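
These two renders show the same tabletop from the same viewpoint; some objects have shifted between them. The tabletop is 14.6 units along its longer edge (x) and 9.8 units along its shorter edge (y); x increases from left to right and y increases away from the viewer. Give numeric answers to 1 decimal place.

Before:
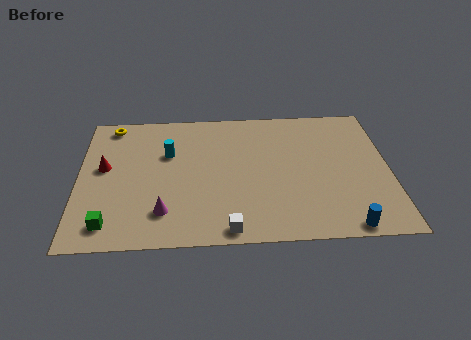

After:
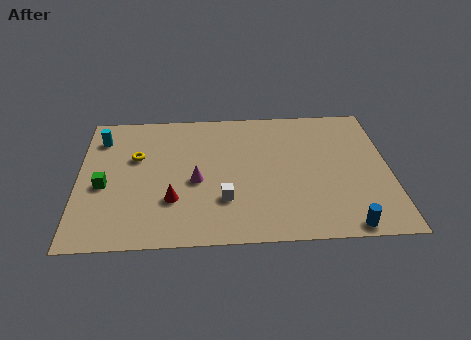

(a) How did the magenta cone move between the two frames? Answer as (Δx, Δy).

(1.5, 2.1)

The magenta cone was at about (4.0, 2.2) and moved to about (5.5, 4.3).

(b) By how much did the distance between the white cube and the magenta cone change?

-1.4

Before: roughly 3.3 units apart; after: 1.9. That's 1.4 units closer together.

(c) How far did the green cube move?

2.7

The green cube moved from about (1.5, 1.5) to (1.2, 4.2), a distance of √(0.3² + 2.7²) ≈ 2.7.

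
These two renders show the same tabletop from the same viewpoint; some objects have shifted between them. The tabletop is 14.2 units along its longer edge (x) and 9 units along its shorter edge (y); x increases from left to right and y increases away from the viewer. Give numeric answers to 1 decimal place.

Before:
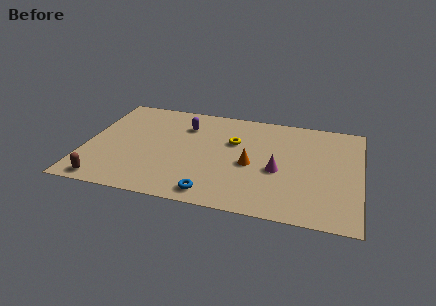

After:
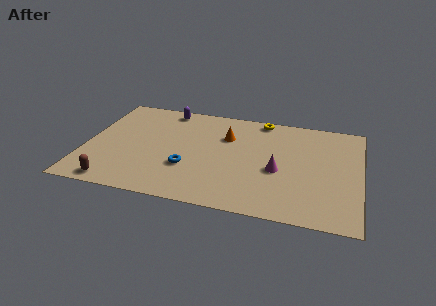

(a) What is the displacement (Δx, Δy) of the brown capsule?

(0.5, 0.0)

The brown capsule started near (1.3, 0.9) and ended near (1.8, 0.9).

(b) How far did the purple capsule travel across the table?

1.7

The purple capsule was near (5.0, 6.7) before and (3.9, 8.0) after, so it travelled √(1.1² + 1.3²) ≈ 1.7 units.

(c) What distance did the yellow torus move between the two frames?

2.7

The yellow torus was near (7.6, 5.8) before and (8.9, 8.2) after, so it travelled √(1.3² + 2.4²) ≈ 2.7 units.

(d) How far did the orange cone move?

2.6

From (8.6, 4.0) to (7.2, 6.2), the orange cone covered √(1.4² + 2.2²) ≈ 2.6 units.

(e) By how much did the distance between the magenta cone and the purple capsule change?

+1.6

They were about 5.8 units apart before and 7.4 after — 1.6 units further apart.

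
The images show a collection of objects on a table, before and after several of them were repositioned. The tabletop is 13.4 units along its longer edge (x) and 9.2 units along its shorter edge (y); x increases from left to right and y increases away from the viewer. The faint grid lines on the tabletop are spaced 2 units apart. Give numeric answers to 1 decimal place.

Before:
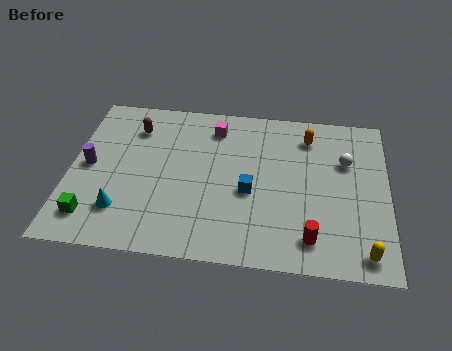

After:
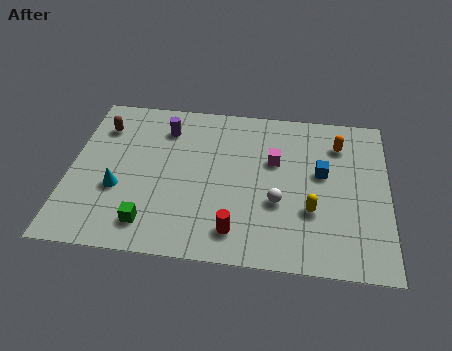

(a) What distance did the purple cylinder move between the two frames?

4.0

The purple cylinder was near (0.8, 4.6) before and (3.9, 7.2) after, so it travelled √(3.1² + 2.6²) ≈ 4.0 units.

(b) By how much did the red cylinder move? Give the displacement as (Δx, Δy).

(-3.1, 0.0)

The red cylinder was at about (10.2, 1.6) and moved to about (7.1, 1.6).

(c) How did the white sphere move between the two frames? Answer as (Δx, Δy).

(-2.8, -2.7)

The white sphere started near (11.6, 6.1) and ended near (8.8, 3.4).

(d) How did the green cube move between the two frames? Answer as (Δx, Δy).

(2.4, -0.1)

The green cube was at about (1.1, 1.7) and moved to about (3.5, 1.6).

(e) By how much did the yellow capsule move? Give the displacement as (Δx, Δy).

(-2.2, 2.0)

The yellow capsule started near (12.4, 1.1) and ended near (10.2, 3.1).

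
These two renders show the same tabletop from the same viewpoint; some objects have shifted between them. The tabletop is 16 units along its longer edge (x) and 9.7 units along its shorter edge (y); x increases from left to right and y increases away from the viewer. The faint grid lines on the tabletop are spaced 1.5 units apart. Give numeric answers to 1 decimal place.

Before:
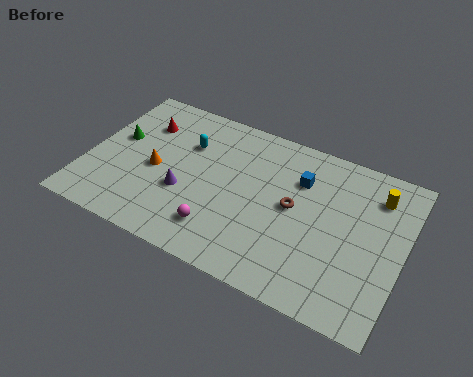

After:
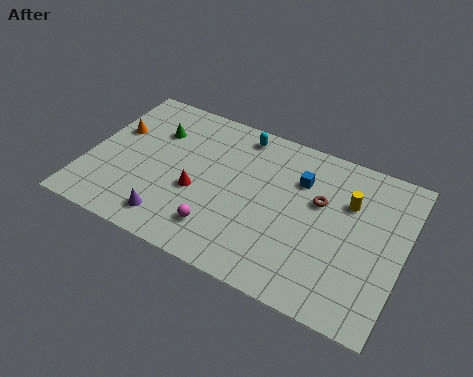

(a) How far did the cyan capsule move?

3.1

The cyan capsule moved from about (4.8, 6.7) to (7.3, 8.5), a distance of √(2.5² + 1.8²) ≈ 3.1.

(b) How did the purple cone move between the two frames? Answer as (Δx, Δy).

(-0.4, -2.0)

The purple cone started near (5.1, 3.6) and ended near (4.7, 1.6).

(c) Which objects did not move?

the magenta sphere and the blue cube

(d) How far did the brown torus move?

1.5

The brown torus moved from about (10.5, 5.1) to (11.7, 6.0), a distance of √(1.2² + 0.9²) ≈ 1.5.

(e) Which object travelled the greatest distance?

the red cone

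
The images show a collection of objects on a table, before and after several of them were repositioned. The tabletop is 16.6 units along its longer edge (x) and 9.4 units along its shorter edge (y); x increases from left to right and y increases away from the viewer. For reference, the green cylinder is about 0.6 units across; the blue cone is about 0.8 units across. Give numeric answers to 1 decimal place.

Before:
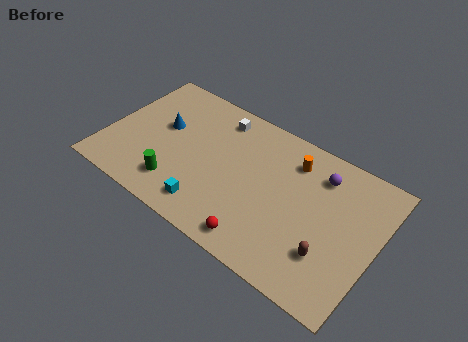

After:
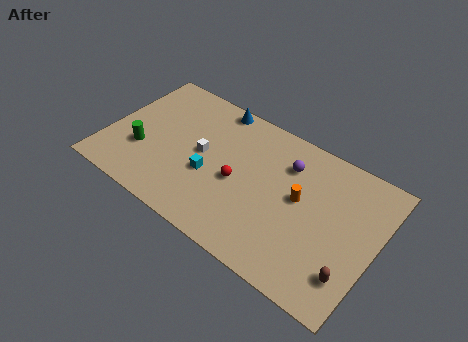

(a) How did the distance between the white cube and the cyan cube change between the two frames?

-4.9

Before: roughly 6.3 units apart; after: 1.4. That's 4.9 units closer together.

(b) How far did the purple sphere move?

2.0

The purple sphere moved from about (12.8, 7.4) to (10.8, 7.0), a distance of √(2.0² + 0.4²) ≈ 2.0.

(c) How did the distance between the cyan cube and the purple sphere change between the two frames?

-2.9

They were about 8.3 units apart before and 5.4 after — 2.9 units closer together.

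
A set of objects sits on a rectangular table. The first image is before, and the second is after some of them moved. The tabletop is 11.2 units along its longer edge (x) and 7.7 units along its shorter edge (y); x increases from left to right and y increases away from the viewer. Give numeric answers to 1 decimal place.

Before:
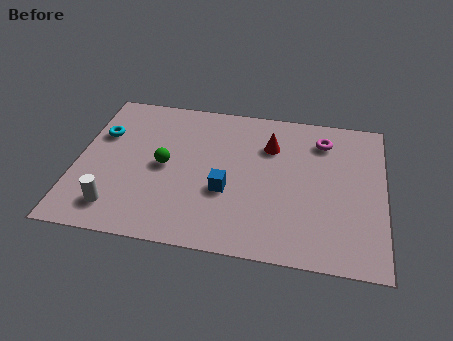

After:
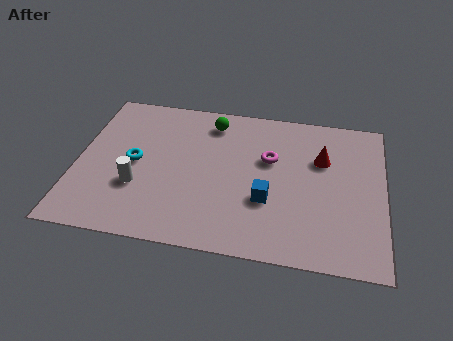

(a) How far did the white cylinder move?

1.4

The white cylinder moved from about (1.6, 1.4) to (2.3, 2.6), a distance of √(0.7² + 1.2²) ≈ 1.4.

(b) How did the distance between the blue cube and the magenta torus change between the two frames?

-2.6

Before: roughly 4.7 units apart; after: 2.1. That's 2.6 units closer together.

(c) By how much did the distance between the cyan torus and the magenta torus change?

-3.2

They were about 8.2 units apart before and 5.0 after — 3.2 units closer together.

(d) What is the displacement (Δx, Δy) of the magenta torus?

(-1.9, -1.3)

The magenta torus was at about (8.9, 6.1) and moved to about (7.0, 4.8).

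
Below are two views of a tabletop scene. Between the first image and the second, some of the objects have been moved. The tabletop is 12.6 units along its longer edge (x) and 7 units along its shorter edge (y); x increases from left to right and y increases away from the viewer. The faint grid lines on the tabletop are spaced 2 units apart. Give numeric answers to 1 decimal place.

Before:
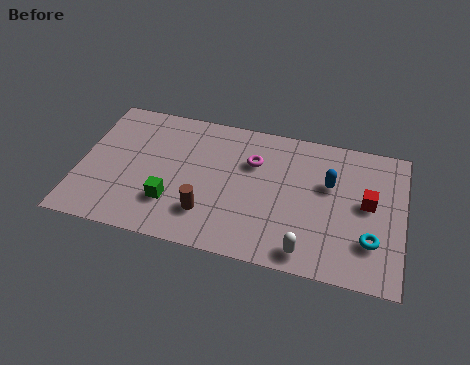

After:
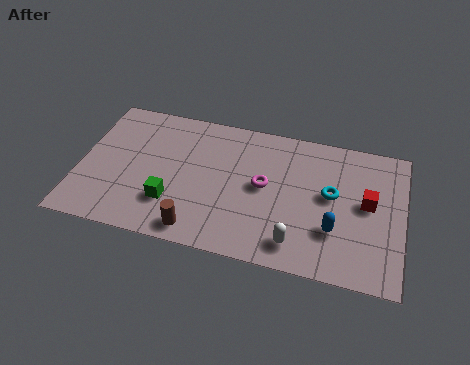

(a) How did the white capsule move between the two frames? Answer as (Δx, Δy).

(-0.4, 0.3)

The white capsule was at about (9.0, 0.9) and moved to about (8.6, 1.2).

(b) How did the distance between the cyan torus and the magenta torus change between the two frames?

-2.9

They were about 5.5 units apart before and 2.6 after — 2.9 units closer together.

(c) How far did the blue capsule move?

2.2

From (9.7, 4.4) to (10.0, 2.2), the blue capsule covered √(0.3² + 2.2²) ≈ 2.2 units.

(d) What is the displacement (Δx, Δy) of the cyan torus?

(-1.6, 1.9)

The cyan torus started near (11.4, 2.0) and ended near (9.8, 3.9).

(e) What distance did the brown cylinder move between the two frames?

0.9

From (5.1, 1.8) to (4.8, 0.9), the brown cylinder covered √(0.3² + 0.9²) ≈ 0.9 units.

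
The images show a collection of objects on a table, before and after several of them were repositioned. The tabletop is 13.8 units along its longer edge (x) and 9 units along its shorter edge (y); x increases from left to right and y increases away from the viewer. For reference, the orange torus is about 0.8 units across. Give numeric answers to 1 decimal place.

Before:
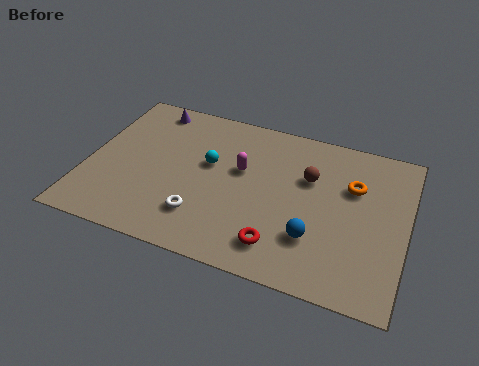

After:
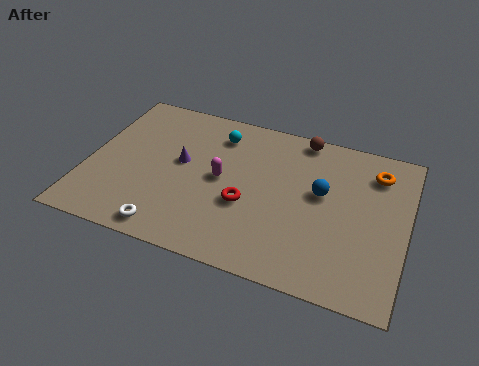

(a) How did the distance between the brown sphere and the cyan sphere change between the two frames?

-0.6

They were about 4.3 units apart before and 3.7 after — 0.6 units closer together.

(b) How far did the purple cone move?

3.4

The purple cone was near (2.3, 7.9) before and (4.0, 5.0) after, so it travelled √(1.7² + 2.9²) ≈ 3.4 units.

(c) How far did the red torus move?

2.4

From (8.6, 1.7) to (7.0, 3.5), the red torus covered √(1.6² + 1.8²) ≈ 2.4 units.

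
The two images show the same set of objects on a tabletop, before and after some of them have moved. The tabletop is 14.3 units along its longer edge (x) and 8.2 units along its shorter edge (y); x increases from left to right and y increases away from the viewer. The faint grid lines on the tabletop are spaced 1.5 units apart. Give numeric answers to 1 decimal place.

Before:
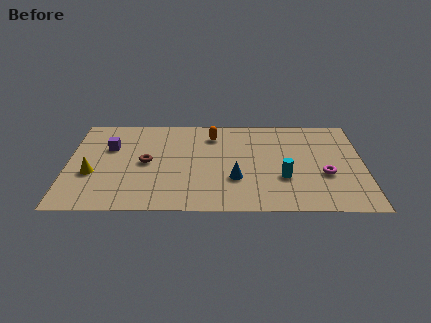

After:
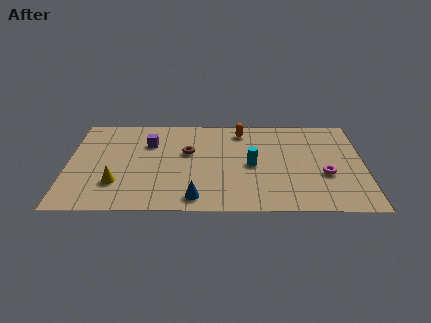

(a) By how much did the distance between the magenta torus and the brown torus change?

-1.8

Before: roughly 8.7 units apart; after: 6.9. That's 1.8 units closer together.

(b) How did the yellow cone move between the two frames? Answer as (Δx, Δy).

(1.2, -0.8)

From the two frames, the yellow cone sits at roughly (1.2, 3.1) before and (2.4, 2.3) after.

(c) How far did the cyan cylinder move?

1.9

The cyan cylinder moved from about (10.4, 2.8) to (8.9, 3.9), a distance of √(1.5² + 1.1²) ≈ 1.9.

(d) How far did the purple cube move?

1.9

The purple cube was near (2.0, 5.4) before and (3.9, 5.8) after, so it travelled √(1.9² + 0.4²) ≈ 1.9 units.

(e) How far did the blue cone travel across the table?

2.5

The blue cone moved from about (8.1, 2.7) to (6.2, 1.1), a distance of √(1.9² + 1.6²) ≈ 2.5.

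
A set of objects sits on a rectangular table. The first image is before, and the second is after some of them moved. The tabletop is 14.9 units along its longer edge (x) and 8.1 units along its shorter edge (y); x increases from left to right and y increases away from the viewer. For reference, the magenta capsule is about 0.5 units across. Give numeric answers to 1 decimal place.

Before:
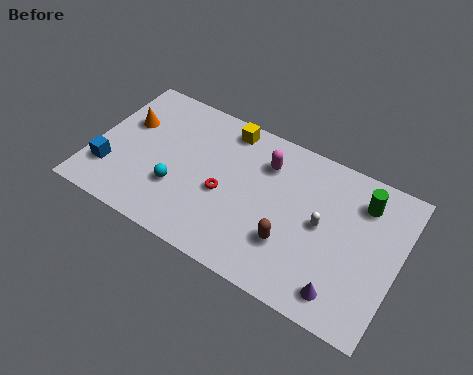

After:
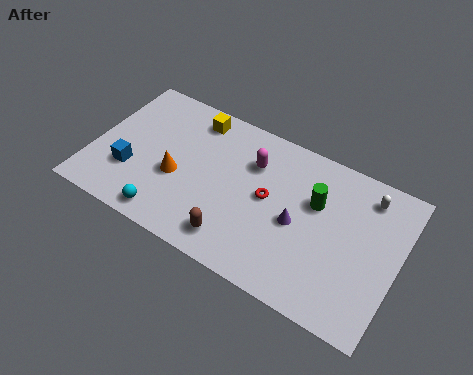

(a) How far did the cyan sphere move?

1.7

The cyan sphere was near (4.3, 2.7) before and (4.1, 1.0) after, so it travelled √(0.2² + 1.7²) ≈ 1.7 units.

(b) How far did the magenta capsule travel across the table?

0.7

The magenta capsule moved from about (8.2, 6.1) to (7.6, 5.8), a distance of √(0.6² + 0.3²) ≈ 0.7.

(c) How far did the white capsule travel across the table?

3.1

The white capsule moved from about (11.2, 4.2) to (13.1, 6.7), a distance of √(1.9² + 2.5²) ≈ 3.1.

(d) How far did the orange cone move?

3.4

The orange cone was near (1.4, 5.2) before and (4.2, 3.3) after, so it travelled √(2.8² + 1.9²) ≈ 3.4 units.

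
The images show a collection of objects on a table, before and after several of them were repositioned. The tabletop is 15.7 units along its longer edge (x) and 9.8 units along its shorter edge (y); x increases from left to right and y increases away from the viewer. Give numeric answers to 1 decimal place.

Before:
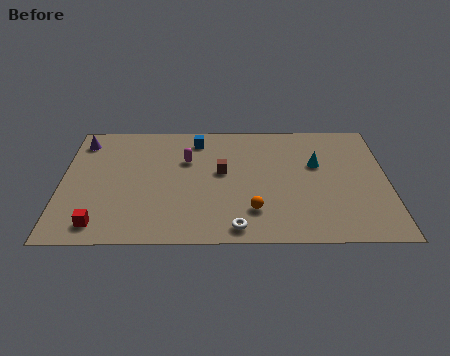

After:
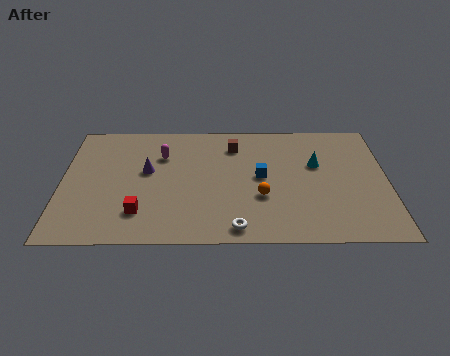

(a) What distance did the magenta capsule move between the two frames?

1.3

The magenta capsule moved from about (6.0, 6.5) to (4.8, 6.9), a distance of √(1.2² + 0.4²) ≈ 1.3.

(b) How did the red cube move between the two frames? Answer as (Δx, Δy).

(1.9, 0.9)

From the two frames, the red cube sits at roughly (1.9, 1.4) before and (3.8, 2.3) after.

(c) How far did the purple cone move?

4.1

The purple cone moved from about (0.9, 8.1) to (4.1, 5.6), a distance of √(3.2² + 2.5²) ≈ 4.1.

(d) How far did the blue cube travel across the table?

4.4

The blue cube moved from about (6.5, 8.2) to (9.6, 5.1), a distance of √(3.1² + 3.1²) ≈ 4.4.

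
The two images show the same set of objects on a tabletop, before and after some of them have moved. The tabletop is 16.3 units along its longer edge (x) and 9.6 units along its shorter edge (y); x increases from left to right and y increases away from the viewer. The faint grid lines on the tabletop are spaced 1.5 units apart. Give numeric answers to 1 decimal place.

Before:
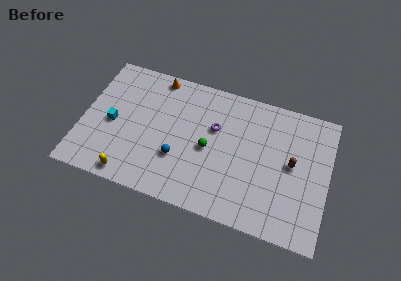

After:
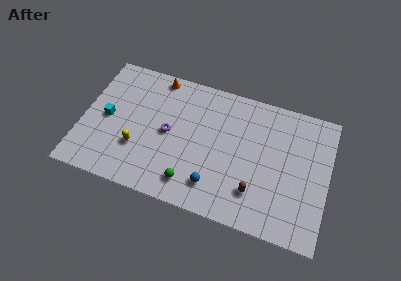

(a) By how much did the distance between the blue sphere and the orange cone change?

+2.2

The distance was about 5.8 in the first image and 8.0 in the second, so they moved 2.2 units further apart.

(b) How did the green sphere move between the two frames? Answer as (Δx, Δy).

(-0.9, -2.8)

From the two frames, the green sphere sits at roughly (8.4, 4.5) before and (7.5, 1.7) after.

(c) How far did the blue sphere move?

2.8

The blue sphere moved from about (6.5, 3.2) to (9.0, 2.0), a distance of √(2.5² + 1.2²) ≈ 2.8.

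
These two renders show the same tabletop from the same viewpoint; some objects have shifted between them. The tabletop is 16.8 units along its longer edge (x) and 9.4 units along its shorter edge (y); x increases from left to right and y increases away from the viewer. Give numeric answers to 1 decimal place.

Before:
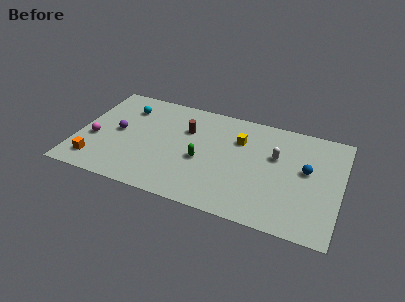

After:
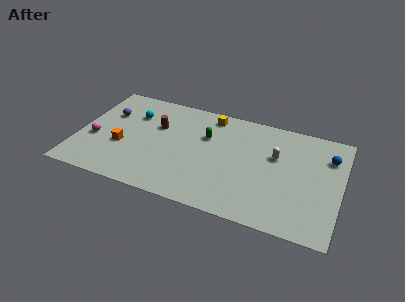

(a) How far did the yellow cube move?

2.6

The yellow cube moved from about (10.2, 6.6) to (8.2, 8.2), a distance of √(2.0² + 1.6²) ≈ 2.6.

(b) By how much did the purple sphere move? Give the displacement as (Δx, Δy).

(-0.8, 1.5)

From the two frames, the purple sphere sits at roughly (2.5, 4.8) before and (1.7, 6.3) after.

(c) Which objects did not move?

the magenta sphere and the white capsule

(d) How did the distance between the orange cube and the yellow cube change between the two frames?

-3.1

The distance was about 10.1 in the first image and 7.0 in the second, so they moved 3.1 units closer together.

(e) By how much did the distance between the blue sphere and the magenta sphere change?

+1.5

They were about 13.6 units apart before and 15.1 after — 1.5 units further apart.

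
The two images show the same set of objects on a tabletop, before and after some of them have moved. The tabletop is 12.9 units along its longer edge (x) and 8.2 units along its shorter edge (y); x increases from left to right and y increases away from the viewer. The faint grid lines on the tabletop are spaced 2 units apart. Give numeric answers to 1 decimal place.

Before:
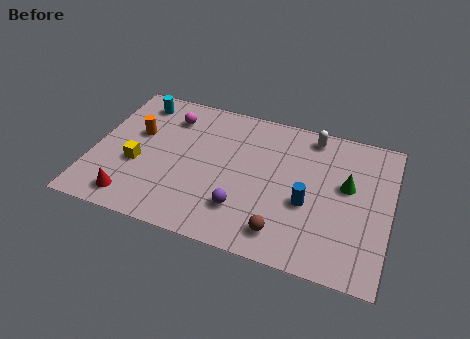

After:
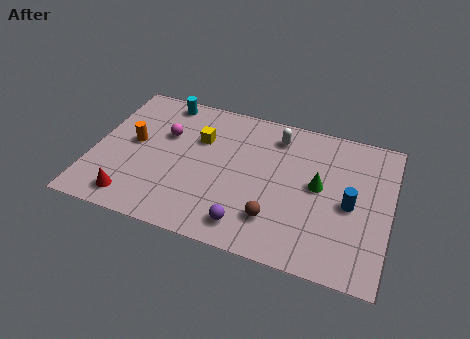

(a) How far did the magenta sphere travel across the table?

1.1

The magenta sphere was near (3.1, 6.4) before and (3.0, 5.3) after, so it travelled √(0.1² + 1.1²) ≈ 1.1 units.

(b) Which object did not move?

the red cone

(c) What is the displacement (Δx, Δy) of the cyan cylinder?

(1.1, 0.4)

From the two frames, the cyan cylinder sits at roughly (1.6, 6.9) before and (2.7, 7.3) after.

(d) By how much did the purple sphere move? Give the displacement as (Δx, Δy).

(0.3, -0.8)

The purple sphere was at about (6.7, 2.1) and moved to about (7.0, 1.3).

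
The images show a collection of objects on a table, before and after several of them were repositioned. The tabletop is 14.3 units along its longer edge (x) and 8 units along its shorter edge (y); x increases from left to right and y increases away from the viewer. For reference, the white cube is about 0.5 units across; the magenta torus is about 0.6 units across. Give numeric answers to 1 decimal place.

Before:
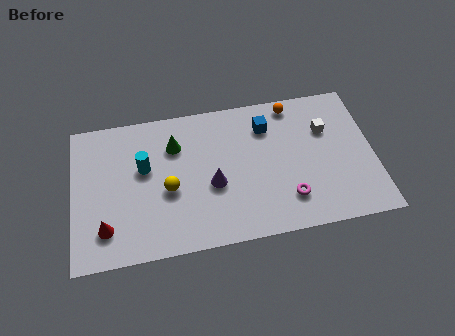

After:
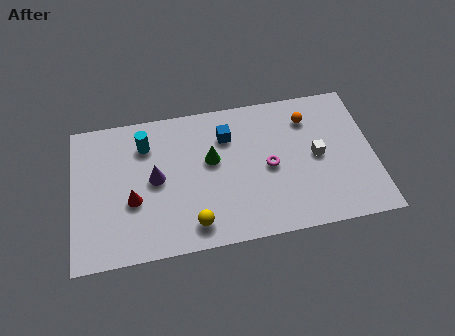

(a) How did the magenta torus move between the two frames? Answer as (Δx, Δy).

(-0.8, 1.9)

The magenta torus was at about (10.1, 1.9) and moved to about (9.3, 3.8).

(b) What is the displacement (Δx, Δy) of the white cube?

(-0.5, -1.4)

The white cube was at about (12.1, 5.4) and moved to about (11.6, 4.0).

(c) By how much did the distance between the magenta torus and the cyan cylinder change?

-1.1

They were about 7.3 units apart before and 6.2 after — 1.1 units closer together.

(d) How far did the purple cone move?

2.8

The purple cone was near (6.6, 3.3) before and (3.9, 4.1) after, so it travelled √(2.7² + 0.8²) ≈ 2.8 units.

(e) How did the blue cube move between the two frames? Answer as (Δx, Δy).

(-1.9, -0.2)

The blue cube started near (9.3, 6.1) and ended near (7.4, 5.9).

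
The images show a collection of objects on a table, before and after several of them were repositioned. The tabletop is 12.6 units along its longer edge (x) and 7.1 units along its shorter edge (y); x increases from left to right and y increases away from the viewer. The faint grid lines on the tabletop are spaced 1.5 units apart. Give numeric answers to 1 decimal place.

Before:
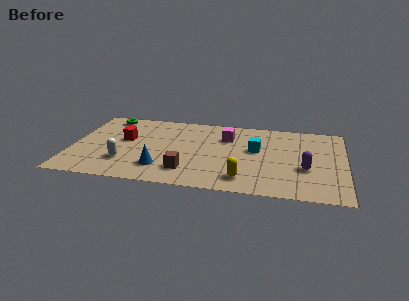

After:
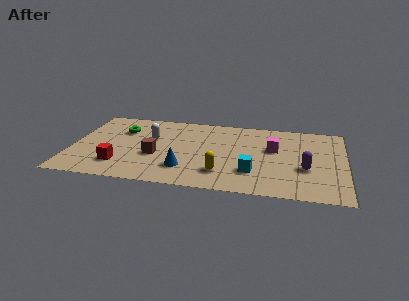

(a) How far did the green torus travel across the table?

1.4

The green torus was near (1.5, 6.2) before and (2.2, 5.0) after, so it travelled √(0.7² + 1.2²) ≈ 1.4 units.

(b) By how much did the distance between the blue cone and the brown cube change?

+0.5

Before: roughly 1.2 units apart; after: 1.7. That's 0.5 units further apart.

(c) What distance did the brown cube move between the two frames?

1.9

From (5.4, 1.6) to (3.9, 2.8), the brown cube covered √(1.5² + 1.2²) ≈ 1.9 units.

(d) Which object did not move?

the purple capsule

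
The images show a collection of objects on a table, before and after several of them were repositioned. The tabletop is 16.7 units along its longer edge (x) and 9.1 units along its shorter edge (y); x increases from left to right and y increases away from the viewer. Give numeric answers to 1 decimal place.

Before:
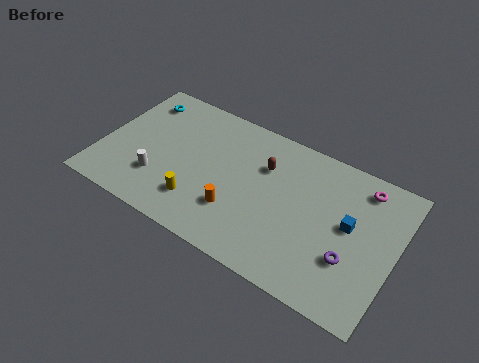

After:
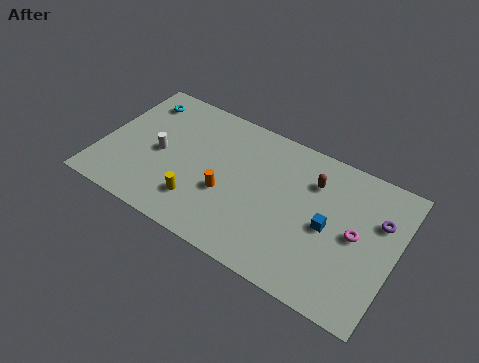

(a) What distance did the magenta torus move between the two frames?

3.1

The magenta torus was near (14.5, 7.7) before and (14.5, 4.6) after, so it travelled √(0.0² + 3.1²) ≈ 3.1 units.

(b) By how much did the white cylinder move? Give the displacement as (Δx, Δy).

(-0.2, 1.7)

The white cylinder started near (3.5, 2.6) and ended near (3.3, 4.3).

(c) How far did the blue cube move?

1.3

From (14.1, 5.0) to (13.0, 4.3), the blue cube covered √(1.1² + 0.7²) ≈ 1.3 units.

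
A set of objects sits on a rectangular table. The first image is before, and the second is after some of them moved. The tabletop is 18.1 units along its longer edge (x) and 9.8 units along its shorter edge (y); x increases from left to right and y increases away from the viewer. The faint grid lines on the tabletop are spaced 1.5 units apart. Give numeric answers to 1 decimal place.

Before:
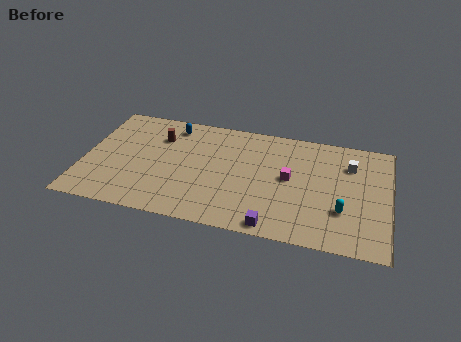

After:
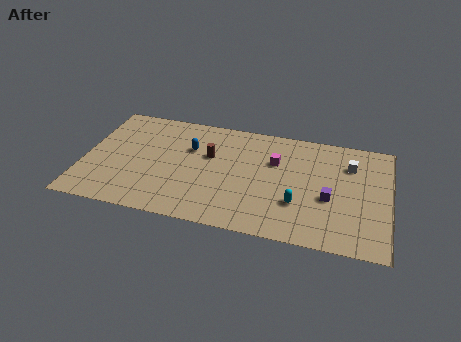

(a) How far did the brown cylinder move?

3.3

The brown cylinder was near (4.3, 7.1) before and (7.4, 6.1) after, so it travelled √(3.1² + 1.0²) ≈ 3.3 units.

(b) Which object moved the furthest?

the purple cube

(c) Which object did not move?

the white cube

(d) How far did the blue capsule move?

2.2

The blue capsule was near (5.0, 8.3) before and (6.2, 6.5) after, so it travelled √(1.2² + 1.8²) ≈ 2.2 units.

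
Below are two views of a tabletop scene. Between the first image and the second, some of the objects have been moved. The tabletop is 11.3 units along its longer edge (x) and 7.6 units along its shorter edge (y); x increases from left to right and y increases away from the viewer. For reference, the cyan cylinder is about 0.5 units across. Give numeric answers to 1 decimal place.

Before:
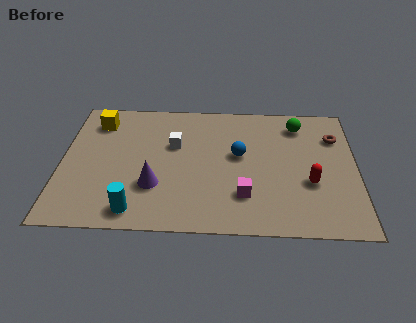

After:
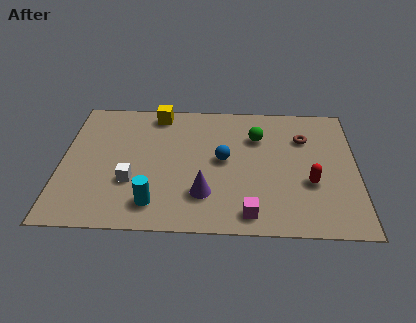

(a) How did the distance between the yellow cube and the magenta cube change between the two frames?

-0.3

The distance was about 7.0 in the first image and 6.7 in the second, so they moved 0.3 units closer together.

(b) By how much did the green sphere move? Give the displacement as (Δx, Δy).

(-1.6, -0.8)

The green sphere was at about (9.1, 6.2) and moved to about (7.5, 5.4).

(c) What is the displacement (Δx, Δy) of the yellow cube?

(2.3, 0.6)

From the two frames, the yellow cube sits at roughly (1.3, 6.1) before and (3.6, 6.7) after.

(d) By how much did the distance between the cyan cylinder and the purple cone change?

+0.4

Before: roughly 1.6 units apart; after: 2.0. That's 0.4 units further apart.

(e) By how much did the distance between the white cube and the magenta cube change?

+0.9

Before: roughly 3.9 units apart; after: 4.8. That's 0.9 units further apart.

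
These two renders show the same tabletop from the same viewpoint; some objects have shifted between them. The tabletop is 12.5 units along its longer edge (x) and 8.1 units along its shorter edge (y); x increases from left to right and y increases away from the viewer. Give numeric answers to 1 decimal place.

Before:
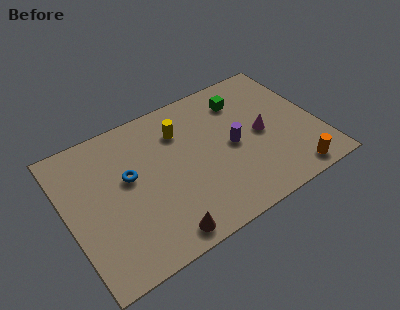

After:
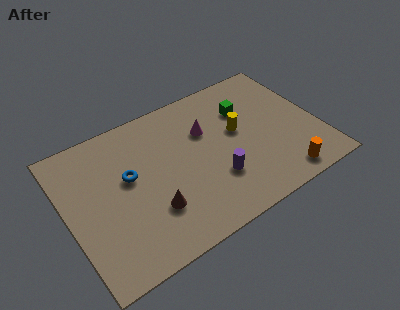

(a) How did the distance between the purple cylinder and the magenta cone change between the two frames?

+1.4

Before: roughly 1.5 units apart; after: 2.9. That's 1.4 units further apart.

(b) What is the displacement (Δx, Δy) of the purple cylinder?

(-1.1, -1.4)

From the two frames, the purple cylinder sits at roughly (8.2, 3.9) before and (7.1, 2.5) after.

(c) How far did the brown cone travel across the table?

1.5

The brown cone was near (4.1, 0.9) before and (3.9, 2.4) after, so it travelled √(0.2² + 1.5²) ≈ 1.5 units.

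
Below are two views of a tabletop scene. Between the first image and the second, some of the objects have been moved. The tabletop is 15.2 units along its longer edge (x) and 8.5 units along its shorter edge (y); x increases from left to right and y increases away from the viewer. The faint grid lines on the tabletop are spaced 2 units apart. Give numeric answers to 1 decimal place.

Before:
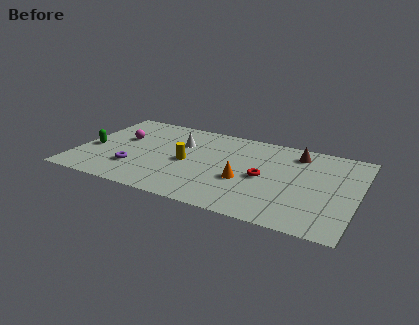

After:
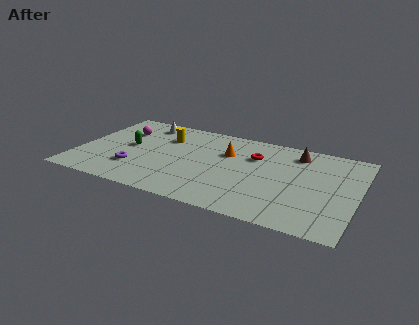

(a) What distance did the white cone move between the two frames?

2.6

From (5.4, 5.8) to (3.2, 7.2), the white cone covered √(2.2² + 1.4²) ≈ 2.6 units.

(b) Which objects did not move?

the purple torus and the brown cone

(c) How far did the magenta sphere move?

0.8

The magenta sphere moved from about (2.2, 5.2) to (2.1, 6.0), a distance of √(0.1² + 0.8²) ≈ 0.8.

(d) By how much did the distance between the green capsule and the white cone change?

-2.4

They were about 5.1 units apart before and 2.7 after — 2.4 units closer together.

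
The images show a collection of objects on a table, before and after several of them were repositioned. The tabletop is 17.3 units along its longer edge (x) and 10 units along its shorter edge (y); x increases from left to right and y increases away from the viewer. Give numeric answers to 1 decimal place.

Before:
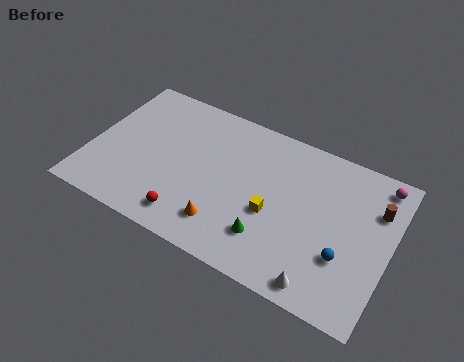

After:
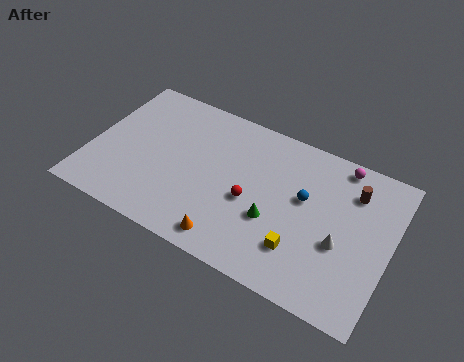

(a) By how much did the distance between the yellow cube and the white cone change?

-1.9

The distance was about 4.4 in the first image and 2.5 in the second, so they moved 1.9 units closer together.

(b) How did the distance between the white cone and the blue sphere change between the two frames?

+0.6

The distance was about 2.4 in the first image and 3.0 in the second, so they moved 0.6 units further apart.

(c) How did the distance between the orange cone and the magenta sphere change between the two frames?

-1.1

Before: roughly 10.5 units apart; after: 9.4. That's 1.1 units closer together.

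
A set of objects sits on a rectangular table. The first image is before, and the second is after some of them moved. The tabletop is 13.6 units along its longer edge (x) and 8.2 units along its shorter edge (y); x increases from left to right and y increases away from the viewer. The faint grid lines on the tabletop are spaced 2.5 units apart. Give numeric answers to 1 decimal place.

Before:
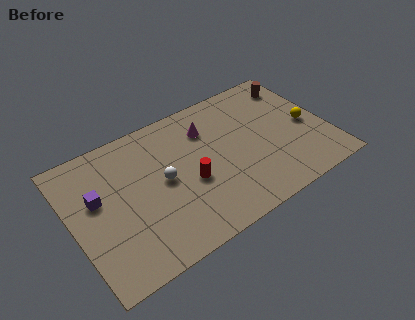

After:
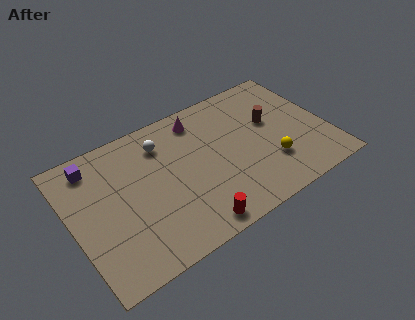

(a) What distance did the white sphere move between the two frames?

2.2

The white sphere moved from about (4.8, 4.2) to (5.1, 6.4), a distance of √(0.3² + 2.2²) ≈ 2.2.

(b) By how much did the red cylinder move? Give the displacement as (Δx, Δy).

(-0.3, -2.5)

The red cylinder was at about (6.1, 3.4) and moved to about (5.8, 0.9).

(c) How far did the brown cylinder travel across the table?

2.5

The brown cylinder moved from about (12.5, 6.7) to (10.8, 4.9), a distance of √(1.7² + 1.8²) ≈ 2.5.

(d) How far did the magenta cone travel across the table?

0.9

The magenta cone was near (7.5, 6.1) before and (7.2, 6.9) after, so it travelled √(0.3² + 0.8²) ≈ 0.9 units.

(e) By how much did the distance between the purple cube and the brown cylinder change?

-1.7

The distance was about 11.2 in the first image and 9.5 in the second, so they moved 1.7 units closer together.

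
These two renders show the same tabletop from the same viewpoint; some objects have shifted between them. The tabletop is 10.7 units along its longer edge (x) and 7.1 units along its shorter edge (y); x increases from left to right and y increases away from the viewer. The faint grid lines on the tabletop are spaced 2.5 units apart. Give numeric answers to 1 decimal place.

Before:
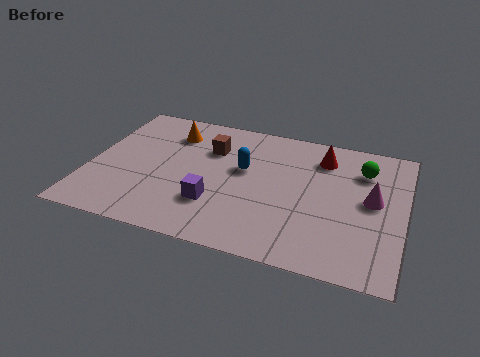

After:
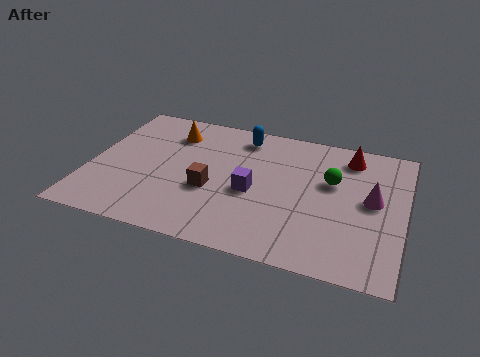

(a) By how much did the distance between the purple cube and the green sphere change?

-2.9

Before: roughly 5.8 units apart; after: 2.9. That's 2.9 units closer together.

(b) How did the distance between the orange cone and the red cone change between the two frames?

+0.9

Before: roughly 5.2 units apart; after: 6.1. That's 0.9 units further apart.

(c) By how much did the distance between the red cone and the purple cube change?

-0.7

Before: roughly 4.9 units apart; after: 4.2. That's 0.7 units closer together.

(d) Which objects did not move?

the orange cone and the magenta cone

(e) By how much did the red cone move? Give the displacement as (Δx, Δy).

(0.9, 0.3)

From the two frames, the red cone sits at roughly (7.8, 5.6) before and (8.7, 5.9) after.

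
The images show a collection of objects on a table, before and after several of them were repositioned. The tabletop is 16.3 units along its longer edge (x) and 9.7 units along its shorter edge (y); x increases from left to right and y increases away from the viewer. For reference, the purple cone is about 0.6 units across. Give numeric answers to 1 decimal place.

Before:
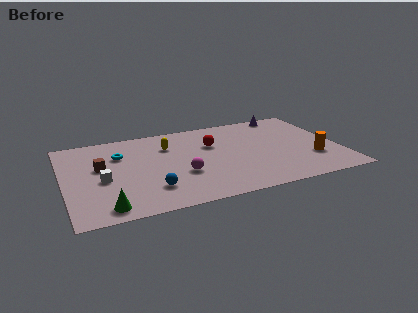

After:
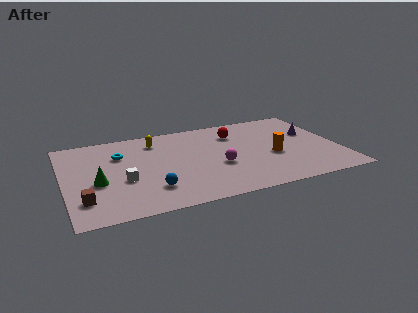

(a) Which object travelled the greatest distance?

the brown cube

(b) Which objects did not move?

the blue sphere and the cyan torus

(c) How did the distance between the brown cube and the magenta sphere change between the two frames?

+3.0

Before: roughly 5.1 units apart; after: 8.1. That's 3.0 units further apart.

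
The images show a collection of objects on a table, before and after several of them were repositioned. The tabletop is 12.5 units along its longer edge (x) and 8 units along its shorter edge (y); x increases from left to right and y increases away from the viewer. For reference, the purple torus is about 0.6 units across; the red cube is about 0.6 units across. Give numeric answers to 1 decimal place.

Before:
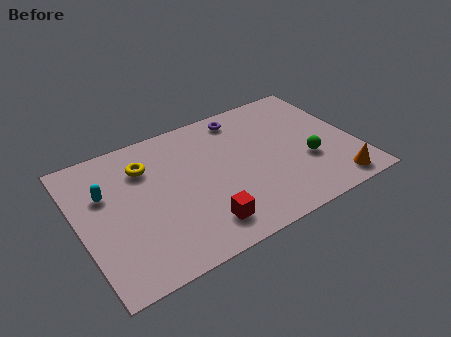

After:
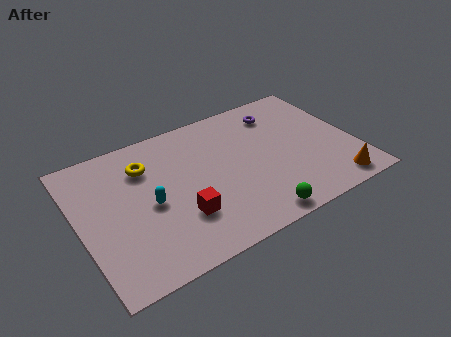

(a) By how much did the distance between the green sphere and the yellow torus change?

-1.0

The distance was about 7.6 in the first image and 6.6 in the second, so they moved 1.0 units closer together.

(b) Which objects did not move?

the orange cone and the yellow torus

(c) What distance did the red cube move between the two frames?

1.2

From (5.1, 1.5) to (4.3, 2.4), the red cube covered √(0.8² + 0.9²) ≈ 1.2 units.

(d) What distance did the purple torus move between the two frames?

1.8

The purple torus moved from about (7.8, 6.9) to (9.5, 6.4), a distance of √(1.7² + 0.5²) ≈ 1.8.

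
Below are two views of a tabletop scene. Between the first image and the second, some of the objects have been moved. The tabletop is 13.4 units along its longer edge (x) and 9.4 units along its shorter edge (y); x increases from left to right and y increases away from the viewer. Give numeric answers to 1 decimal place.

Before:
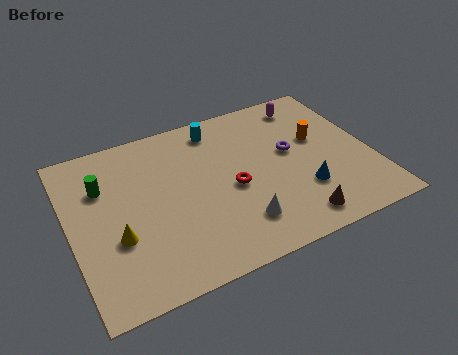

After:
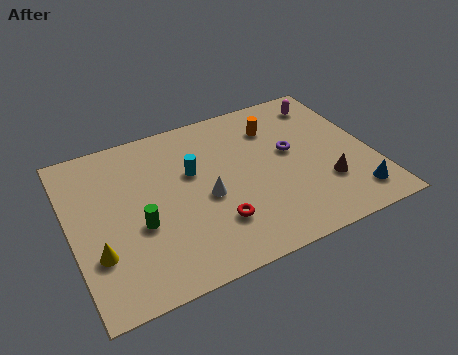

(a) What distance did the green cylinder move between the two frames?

3.1

The green cylinder was near (1.6, 6.5) before and (2.9, 3.7) after, so it travelled √(1.3² + 2.8²) ≈ 3.1 units.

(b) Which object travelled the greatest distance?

the green cylinder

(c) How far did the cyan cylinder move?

2.6

The cyan cylinder moved from about (6.9, 8.0) to (5.5, 5.8), a distance of √(1.4² + 2.2²) ≈ 2.6.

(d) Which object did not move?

the purple torus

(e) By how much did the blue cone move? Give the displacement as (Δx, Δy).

(2.1, -1.2)

From the two frames, the blue cone sits at roughly (10.1, 2.8) before and (12.2, 1.6) after.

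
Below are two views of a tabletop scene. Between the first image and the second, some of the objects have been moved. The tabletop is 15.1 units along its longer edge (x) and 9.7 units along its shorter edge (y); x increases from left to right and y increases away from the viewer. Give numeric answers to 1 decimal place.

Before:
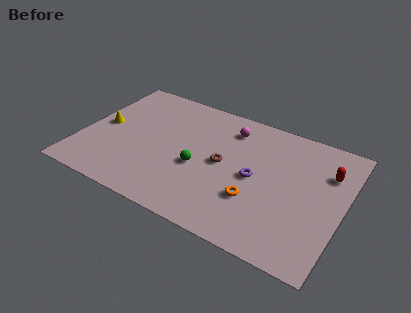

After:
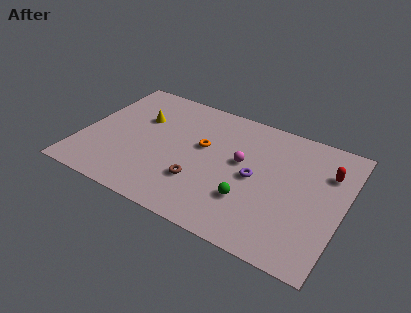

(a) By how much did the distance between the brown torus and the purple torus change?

+1.6

The distance was about 1.9 in the first image and 3.5 in the second, so they moved 1.6 units further apart.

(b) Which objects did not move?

the red capsule and the purple torus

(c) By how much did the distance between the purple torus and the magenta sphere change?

-2.4

Before: roughly 3.6 units apart; after: 1.2. That's 2.4 units closer together.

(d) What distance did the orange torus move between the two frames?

4.3

From (10.3, 3.1) to (6.9, 5.7), the orange torus covered √(3.4² + 2.6²) ≈ 4.3 units.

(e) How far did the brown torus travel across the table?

2.3

The brown torus was near (8.2, 4.9) before and (7.1, 2.9) after, so it travelled √(1.1² + 2.0²) ≈ 2.3 units.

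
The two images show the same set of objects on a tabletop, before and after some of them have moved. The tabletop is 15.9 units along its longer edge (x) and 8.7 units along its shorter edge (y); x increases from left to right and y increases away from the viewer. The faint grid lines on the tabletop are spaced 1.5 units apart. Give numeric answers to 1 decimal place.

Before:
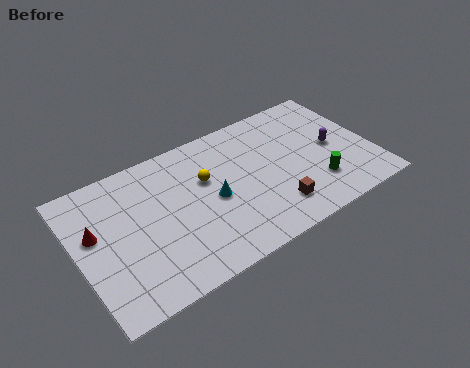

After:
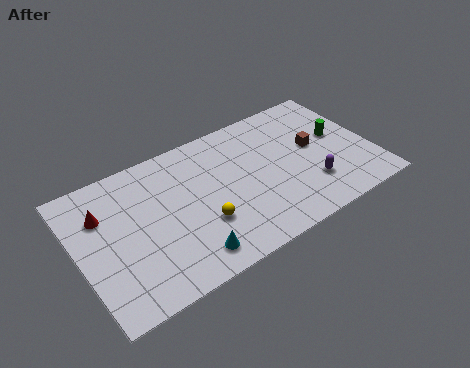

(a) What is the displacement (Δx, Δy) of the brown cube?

(2.7, 2.9)

The brown cube was at about (10.2, 1.9) and moved to about (12.9, 4.8).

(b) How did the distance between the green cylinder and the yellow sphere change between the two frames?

+1.7

They were about 6.4 units apart before and 8.1 after — 1.7 units further apart.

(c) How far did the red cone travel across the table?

1.0

The red cone moved from about (1.0, 5.2) to (1.5, 6.1), a distance of √(0.5² + 0.9²) ≈ 1.0.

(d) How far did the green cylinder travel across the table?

3.1

The green cylinder moved from about (12.6, 2.3) to (14.3, 4.9), a distance of √(1.7² + 2.6²) ≈ 3.1.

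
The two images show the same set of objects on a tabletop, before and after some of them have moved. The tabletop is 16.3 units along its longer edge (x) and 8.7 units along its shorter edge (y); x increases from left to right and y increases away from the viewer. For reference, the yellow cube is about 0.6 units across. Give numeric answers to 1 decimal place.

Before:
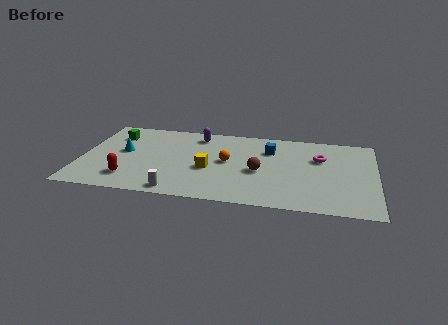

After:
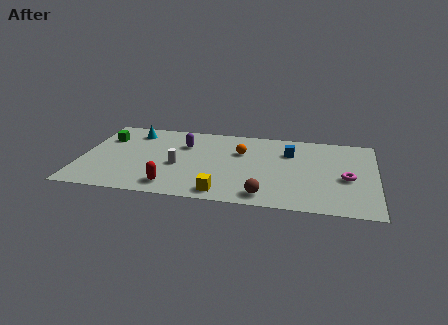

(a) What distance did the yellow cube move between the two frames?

2.7

The yellow cube moved from about (7.1, 3.6) to (8.0, 1.1), a distance of √(0.9² + 2.5²) ≈ 2.7.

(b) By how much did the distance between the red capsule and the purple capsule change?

-1.7

They were about 6.4 units apart before and 4.7 after — 1.7 units closer together.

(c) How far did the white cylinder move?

2.8

From (5.5, 0.9) to (5.4, 3.7), the white cylinder covered √(0.1² + 2.8²) ≈ 2.8 units.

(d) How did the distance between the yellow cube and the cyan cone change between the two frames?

+3.1

Before: roughly 4.9 units apart; after: 8.0. That's 3.1 units further apart.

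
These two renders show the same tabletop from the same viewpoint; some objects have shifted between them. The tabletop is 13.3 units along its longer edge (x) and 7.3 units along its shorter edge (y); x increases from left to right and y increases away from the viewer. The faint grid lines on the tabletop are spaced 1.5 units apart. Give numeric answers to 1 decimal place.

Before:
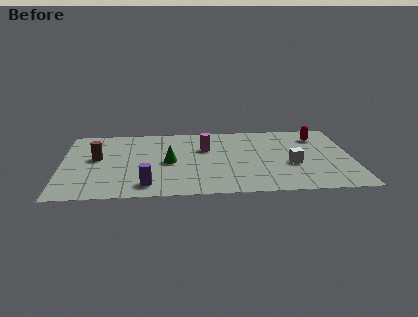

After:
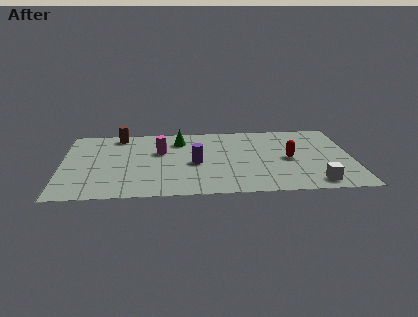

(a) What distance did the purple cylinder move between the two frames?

3.0

The purple cylinder moved from about (3.9, 1.2) to (6.1, 3.3), a distance of √(2.2² + 2.1²) ≈ 3.0.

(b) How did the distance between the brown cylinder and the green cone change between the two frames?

-0.5

They were about 3.4 units apart before and 2.9 after — 0.5 units closer together.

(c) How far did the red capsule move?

2.6

The red capsule was near (11.8, 5.7) before and (10.4, 3.5) after, so it travelled √(1.4² + 2.2²) ≈ 2.6 units.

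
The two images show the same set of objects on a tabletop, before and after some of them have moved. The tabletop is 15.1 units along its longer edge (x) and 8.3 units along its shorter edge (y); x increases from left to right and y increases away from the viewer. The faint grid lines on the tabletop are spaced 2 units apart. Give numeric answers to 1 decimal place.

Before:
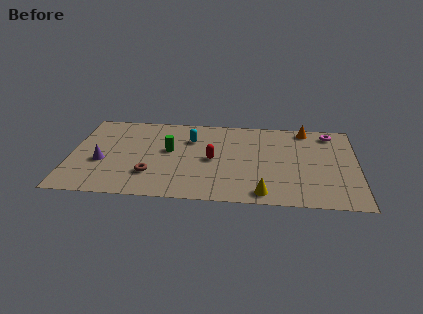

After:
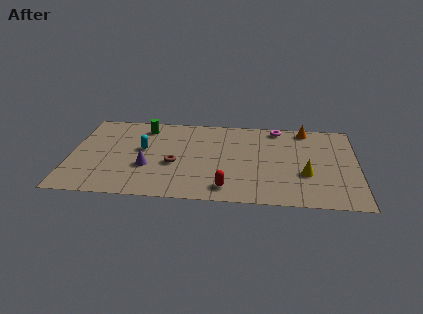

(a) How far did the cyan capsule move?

2.8

The cyan capsule moved from about (6.3, 5.9) to (3.8, 4.7), a distance of √(2.5² + 1.2²) ≈ 2.8.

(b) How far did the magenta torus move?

2.8

From (13.7, 7.1) to (10.9, 7.4), the magenta torus covered √(2.8² + 0.3²) ≈ 2.8 units.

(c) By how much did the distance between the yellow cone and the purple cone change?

-0.5

Before: roughly 8.8 units apart; after: 8.3. That's 0.5 units closer together.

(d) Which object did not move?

the orange cone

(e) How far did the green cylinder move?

2.6

The green cylinder was near (5.2, 4.7) before and (3.8, 6.9) after, so it travelled √(1.4² + 2.2²) ≈ 2.6 units.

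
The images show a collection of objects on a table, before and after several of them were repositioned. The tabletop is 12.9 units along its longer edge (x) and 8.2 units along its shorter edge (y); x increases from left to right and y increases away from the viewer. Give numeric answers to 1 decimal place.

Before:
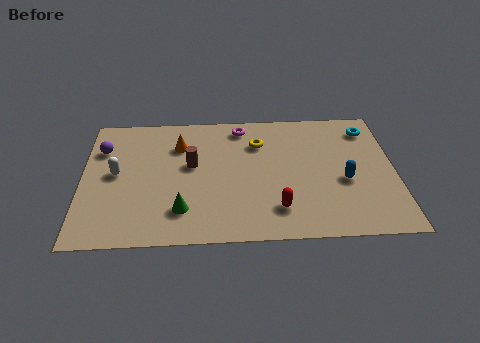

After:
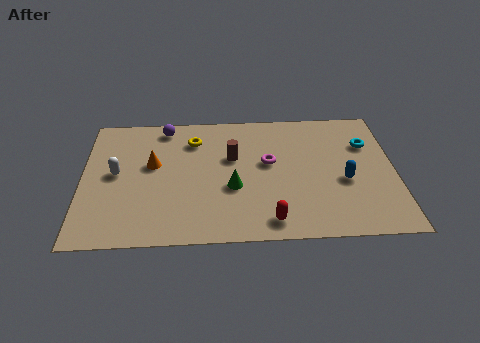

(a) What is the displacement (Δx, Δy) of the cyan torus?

(-0.1, -1.0)

The cyan torus started near (11.9, 6.7) and ended near (11.8, 5.7).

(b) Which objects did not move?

the blue capsule and the white capsule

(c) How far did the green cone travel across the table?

2.5

The green cone moved from about (4.1, 1.9) to (6.2, 3.2), a distance of √(2.1² + 1.3²) ≈ 2.5.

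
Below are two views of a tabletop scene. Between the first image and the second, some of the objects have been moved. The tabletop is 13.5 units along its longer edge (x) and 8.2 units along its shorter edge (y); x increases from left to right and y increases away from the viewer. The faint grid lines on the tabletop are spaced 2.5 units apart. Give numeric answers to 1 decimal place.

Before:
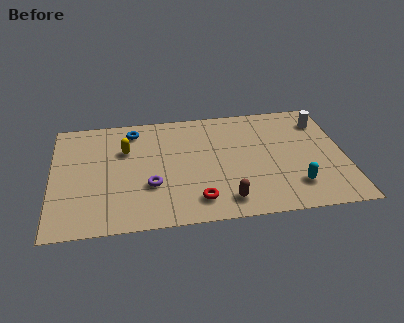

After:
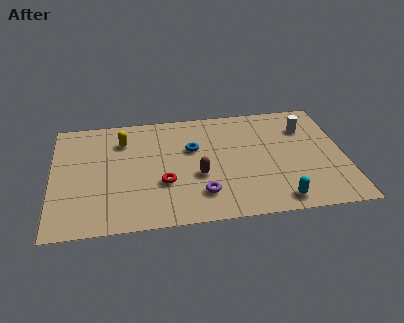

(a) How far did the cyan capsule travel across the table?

1.2

The cyan capsule moved from about (11.1, 1.9) to (10.3, 1.0), a distance of √(0.8² + 0.9²) ≈ 1.2.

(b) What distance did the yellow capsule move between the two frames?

0.7

The yellow capsule moved from about (3.4, 5.5) to (3.3, 6.2), a distance of √(0.1² + 0.7²) ≈ 0.7.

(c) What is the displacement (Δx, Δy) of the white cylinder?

(-0.8, -0.4)

From the two frames, the white cylinder sits at roughly (12.6, 6.4) before and (11.8, 6.0) after.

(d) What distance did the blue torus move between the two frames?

3.2

The blue torus moved from about (3.8, 6.9) to (6.5, 5.2), a distance of √(2.7² + 1.7²) ≈ 3.2.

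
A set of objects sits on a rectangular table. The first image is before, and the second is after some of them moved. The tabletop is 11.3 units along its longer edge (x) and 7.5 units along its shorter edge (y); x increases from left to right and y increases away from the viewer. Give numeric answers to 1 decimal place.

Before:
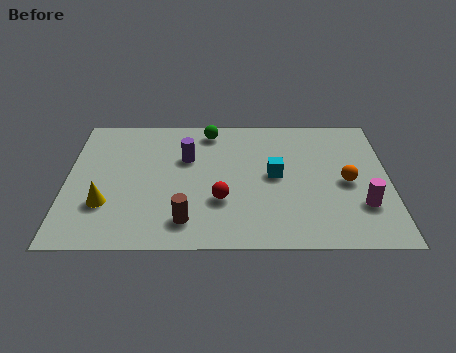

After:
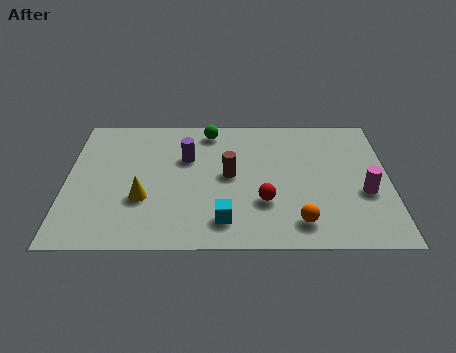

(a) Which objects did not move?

the green sphere and the purple cylinder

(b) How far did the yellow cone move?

1.3

The yellow cone moved from about (1.4, 2.3) to (2.7, 2.6), a distance of √(1.3² + 0.3²) ≈ 1.3.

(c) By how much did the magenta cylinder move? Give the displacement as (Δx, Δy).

(0.1, 0.7)

The magenta cylinder was at about (10.3, 2.2) and moved to about (10.4, 2.9).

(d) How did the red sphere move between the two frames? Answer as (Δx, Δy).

(1.5, -0.1)

The red sphere started near (5.4, 2.5) and ended near (6.9, 2.4).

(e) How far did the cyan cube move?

3.1

The cyan cube was near (7.3, 3.9) before and (5.5, 1.4) after, so it travelled √(1.8² + 2.5²) ≈ 3.1 units.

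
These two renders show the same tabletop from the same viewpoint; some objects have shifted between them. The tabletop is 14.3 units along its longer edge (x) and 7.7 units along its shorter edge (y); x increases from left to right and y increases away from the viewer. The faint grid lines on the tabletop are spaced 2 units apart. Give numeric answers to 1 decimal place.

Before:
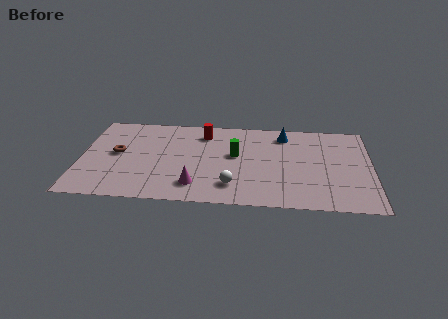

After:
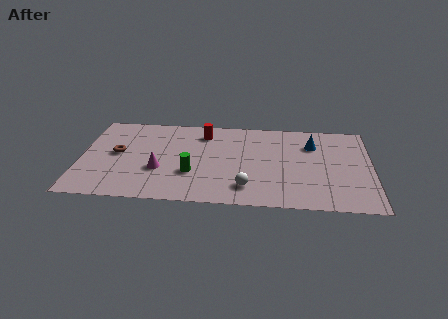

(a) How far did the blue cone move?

1.6

The blue cone was near (10.0, 6.4) before and (11.4, 5.6) after, so it travelled √(1.4² + 0.8²) ≈ 1.6 units.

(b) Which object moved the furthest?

the green cylinder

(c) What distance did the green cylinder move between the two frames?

2.8

The green cylinder moved from about (7.6, 4.4) to (5.5, 2.6), a distance of √(2.1² + 1.8²) ≈ 2.8.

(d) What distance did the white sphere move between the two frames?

0.7

From (7.5, 1.7) to (8.2, 1.6), the white sphere covered √(0.7² + 0.1²) ≈ 0.7 units.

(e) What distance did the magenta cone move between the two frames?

2.2

The magenta cone was near (5.7, 1.6) before and (3.9, 2.8) after, so it travelled √(1.8² + 1.2²) ≈ 2.2 units.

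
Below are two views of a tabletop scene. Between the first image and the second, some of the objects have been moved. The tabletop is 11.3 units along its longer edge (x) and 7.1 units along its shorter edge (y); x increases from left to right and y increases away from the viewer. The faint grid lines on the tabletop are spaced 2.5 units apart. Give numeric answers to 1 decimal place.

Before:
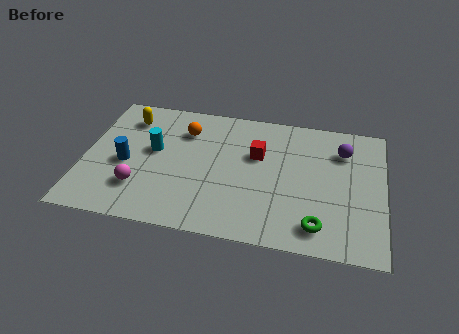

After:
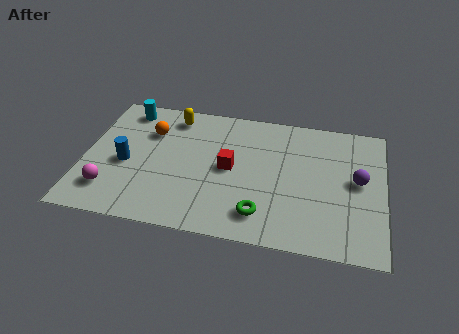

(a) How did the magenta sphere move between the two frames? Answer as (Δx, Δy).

(-1.1, -0.3)

From the two frames, the magenta sphere sits at roughly (2.2, 1.9) before and (1.1, 1.6) after.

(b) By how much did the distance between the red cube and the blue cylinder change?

-1.2

They were about 5.1 units apart before and 3.9 after — 1.2 units closer together.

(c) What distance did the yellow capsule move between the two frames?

1.7

The yellow capsule moved from about (1.5, 5.6) to (3.2, 6.0), a distance of √(1.7² + 0.4²) ≈ 1.7.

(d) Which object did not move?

the blue cylinder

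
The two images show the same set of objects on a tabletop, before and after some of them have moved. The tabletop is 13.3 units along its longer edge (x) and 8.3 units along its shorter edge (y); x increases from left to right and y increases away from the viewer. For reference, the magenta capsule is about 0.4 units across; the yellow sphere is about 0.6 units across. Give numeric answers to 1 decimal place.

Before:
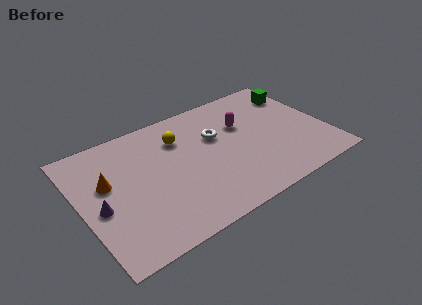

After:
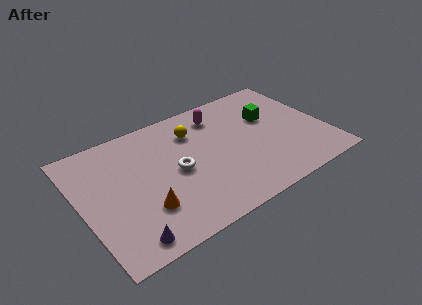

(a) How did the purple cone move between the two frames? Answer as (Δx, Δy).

(1.0, -2.6)

From the two frames, the purple cone sits at roughly (0.9, 3.6) before and (1.9, 1.0) after.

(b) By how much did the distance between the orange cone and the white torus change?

-3.4

Before: roughly 6.0 units apart; after: 2.6. That's 3.4 units closer together.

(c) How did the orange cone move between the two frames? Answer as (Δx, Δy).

(1.6, -2.6)

The orange cone started near (1.5, 5.0) and ended near (3.1, 2.4).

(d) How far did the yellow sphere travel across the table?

0.8

The yellow sphere was near (5.6, 6.1) before and (6.4, 6.2) after, so it travelled √(0.8² + 0.1²) ≈ 0.8 units.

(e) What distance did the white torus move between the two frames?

2.7

The white torus was near (7.5, 5.3) before and (5.1, 4.0) after, so it travelled √(2.4² + 1.3²) ≈ 2.7 units.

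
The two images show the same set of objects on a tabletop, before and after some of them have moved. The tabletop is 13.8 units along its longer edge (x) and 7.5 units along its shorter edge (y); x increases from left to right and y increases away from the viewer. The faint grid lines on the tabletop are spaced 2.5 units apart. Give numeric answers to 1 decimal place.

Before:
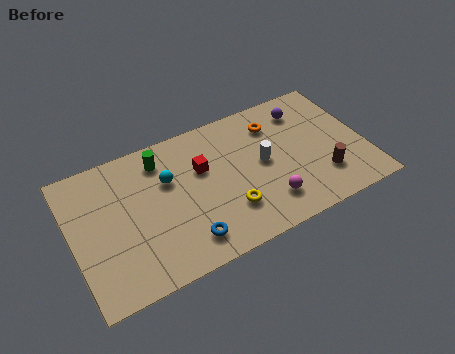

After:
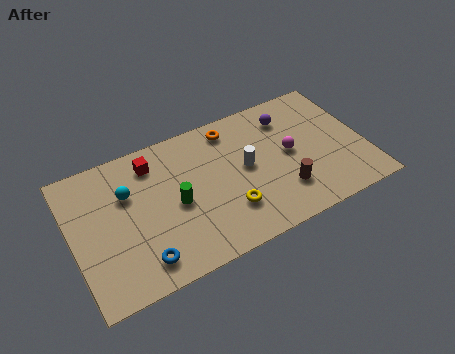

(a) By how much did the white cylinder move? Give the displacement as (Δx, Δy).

(-0.8, 0.1)

The white cylinder started near (9.0, 3.9) and ended near (8.2, 4.0).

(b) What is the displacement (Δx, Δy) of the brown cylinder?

(-1.9, 0.0)

The brown cylinder started near (11.6, 2.0) and ended near (9.7, 2.0).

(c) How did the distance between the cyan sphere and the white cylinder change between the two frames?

+1.1

They were about 4.5 units apart before and 5.6 after — 1.1 units further apart.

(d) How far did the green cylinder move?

2.6

From (4.4, 6.1) to (4.8, 3.5), the green cylinder covered √(0.4² + 2.6²) ≈ 2.6 units.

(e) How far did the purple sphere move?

0.8

The purple sphere was near (11.3, 6.0) before and (10.5, 5.9) after, so it travelled √(0.8² + 0.1²) ≈ 0.8 units.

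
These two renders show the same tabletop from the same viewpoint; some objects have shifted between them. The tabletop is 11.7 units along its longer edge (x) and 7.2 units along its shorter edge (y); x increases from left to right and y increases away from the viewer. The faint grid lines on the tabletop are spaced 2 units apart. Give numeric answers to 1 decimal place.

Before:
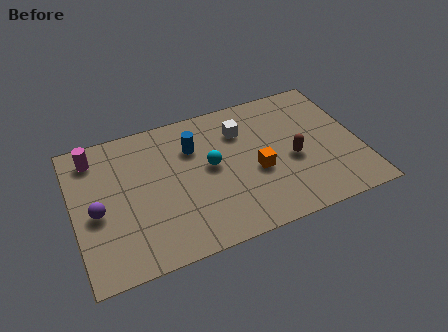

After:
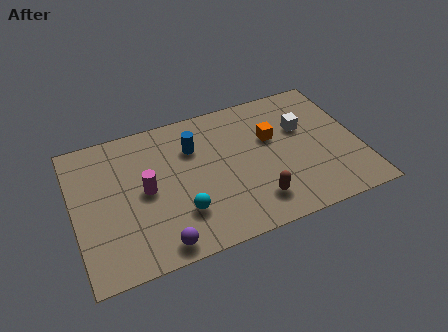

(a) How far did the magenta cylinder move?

3.1

The magenta cylinder moved from about (1.0, 6.0) to (2.9, 3.6), a distance of √(1.9² + 2.4²) ≈ 3.1.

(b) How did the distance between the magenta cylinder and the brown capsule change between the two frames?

-3.6

They were about 8.4 units apart before and 4.8 after — 3.6 units closer together.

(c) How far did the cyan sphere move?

2.4

The cyan sphere was near (5.6, 3.9) before and (4.2, 2.0) after, so it travelled √(1.4² + 1.9²) ≈ 2.4 units.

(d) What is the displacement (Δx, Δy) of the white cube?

(2.5, -0.7)

From the two frames, the white cube sits at roughly (7.0, 5.3) before and (9.5, 4.6) after.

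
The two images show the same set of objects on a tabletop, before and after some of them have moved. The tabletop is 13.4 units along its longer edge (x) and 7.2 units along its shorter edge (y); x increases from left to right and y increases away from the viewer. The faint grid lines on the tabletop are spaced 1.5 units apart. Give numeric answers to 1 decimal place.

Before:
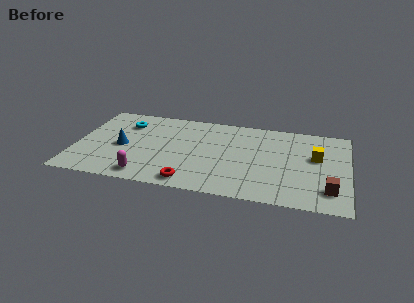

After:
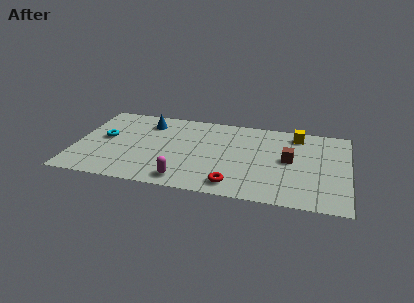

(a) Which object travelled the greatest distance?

the brown cube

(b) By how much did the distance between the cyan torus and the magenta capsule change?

+0.4

They were about 4.6 units apart before and 5.0 after — 0.4 units further apart.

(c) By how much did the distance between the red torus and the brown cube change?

-3.0

They were about 6.7 units apart before and 3.7 after — 3.0 units closer together.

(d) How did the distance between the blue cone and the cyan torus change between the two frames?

+0.6

The distance was about 2.1 in the first image and 2.7 in the second, so they moved 0.6 units further apart.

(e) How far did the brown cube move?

3.0

From (12.5, 1.6) to (10.5, 3.8), the brown cube covered √(2.0² + 2.2²) ≈ 3.0 units.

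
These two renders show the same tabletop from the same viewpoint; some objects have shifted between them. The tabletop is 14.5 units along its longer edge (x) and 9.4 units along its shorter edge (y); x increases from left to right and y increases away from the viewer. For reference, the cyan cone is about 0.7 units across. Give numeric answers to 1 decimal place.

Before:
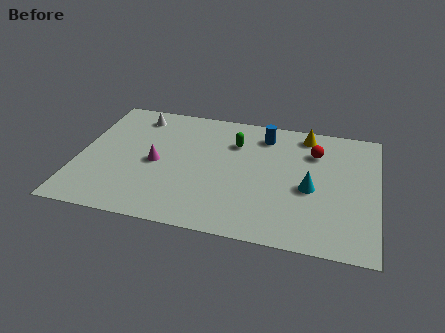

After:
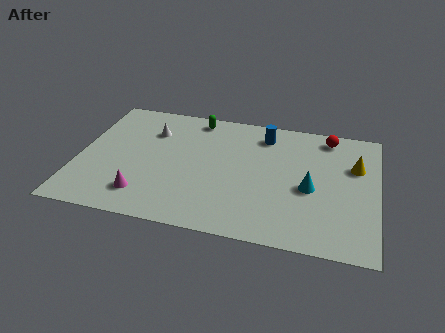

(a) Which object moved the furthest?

the yellow cone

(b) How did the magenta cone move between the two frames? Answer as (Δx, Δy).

(-0.4, -2.5)

From the two frames, the magenta cone sits at roughly (3.8, 4.4) before and (3.4, 1.9) after.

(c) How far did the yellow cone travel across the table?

3.2

From (10.9, 8.2) to (13.4, 6.2), the yellow cone covered √(2.5² + 2.0²) ≈ 3.2 units.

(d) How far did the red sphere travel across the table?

1.4

From (11.4, 6.9) to (12.0, 8.2), the red sphere covered √(0.6² + 1.3²) ≈ 1.4 units.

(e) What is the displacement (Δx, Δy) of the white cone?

(0.8, -1.1)

From the two frames, the white cone sits at roughly (2.6, 7.9) before and (3.4, 6.8) after.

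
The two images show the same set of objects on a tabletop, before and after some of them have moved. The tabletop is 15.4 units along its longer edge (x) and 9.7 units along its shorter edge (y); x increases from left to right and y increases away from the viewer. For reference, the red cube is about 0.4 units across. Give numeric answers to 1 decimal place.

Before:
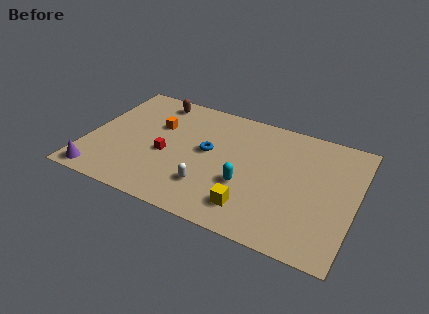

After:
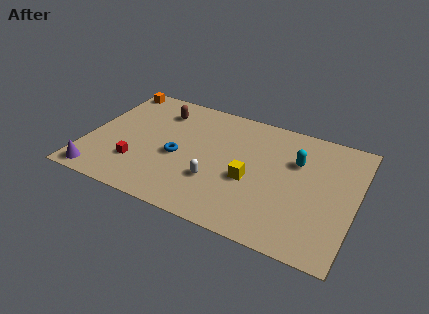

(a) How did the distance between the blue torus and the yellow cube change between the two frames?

-0.3

Before: roughly 4.5 units apart; after: 4.2. That's 0.3 units closer together.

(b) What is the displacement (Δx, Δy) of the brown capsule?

(0.4, -0.8)

From the two frames, the brown capsule sits at roughly (3.4, 8.4) before and (3.8, 7.6) after.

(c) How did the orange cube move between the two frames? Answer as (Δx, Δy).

(-2.9, 2.4)

The orange cube started near (3.8, 6.3) and ended near (0.9, 8.7).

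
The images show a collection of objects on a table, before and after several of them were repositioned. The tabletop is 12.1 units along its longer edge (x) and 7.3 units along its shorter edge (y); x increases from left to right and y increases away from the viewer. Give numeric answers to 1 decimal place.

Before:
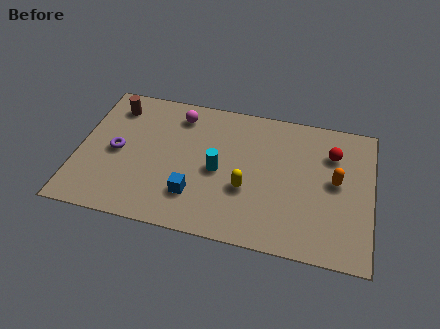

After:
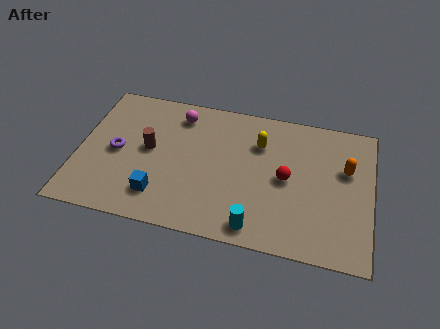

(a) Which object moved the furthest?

the cyan cylinder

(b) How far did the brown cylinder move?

2.6

The brown cylinder moved from about (1.3, 5.9) to (2.9, 3.9), a distance of √(1.6² + 2.0²) ≈ 2.6.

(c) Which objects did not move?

the purple torus and the magenta sphere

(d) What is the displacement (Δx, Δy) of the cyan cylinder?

(1.7, -2.5)

From the two frames, the cyan cylinder sits at roughly (5.8, 3.4) before and (7.5, 0.9) after.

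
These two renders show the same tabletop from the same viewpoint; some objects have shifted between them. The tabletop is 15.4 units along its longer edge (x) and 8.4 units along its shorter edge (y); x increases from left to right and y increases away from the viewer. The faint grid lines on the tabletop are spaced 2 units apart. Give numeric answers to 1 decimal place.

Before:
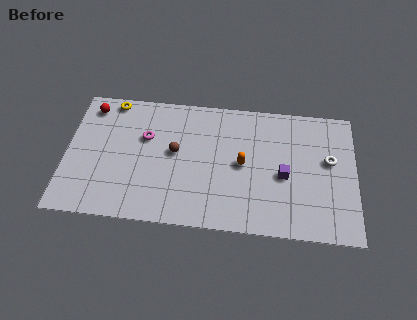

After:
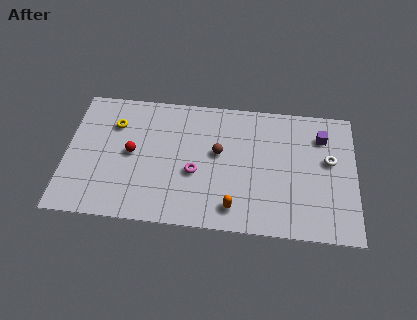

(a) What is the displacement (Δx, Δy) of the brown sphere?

(2.3, 0.2)

From the two frames, the brown sphere sits at roughly (5.8, 4.6) before and (8.1, 4.8) after.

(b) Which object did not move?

the white torus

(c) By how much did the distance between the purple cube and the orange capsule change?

+4.5

The distance was about 2.3 in the first image and 6.8 in the second, so they moved 4.5 units further apart.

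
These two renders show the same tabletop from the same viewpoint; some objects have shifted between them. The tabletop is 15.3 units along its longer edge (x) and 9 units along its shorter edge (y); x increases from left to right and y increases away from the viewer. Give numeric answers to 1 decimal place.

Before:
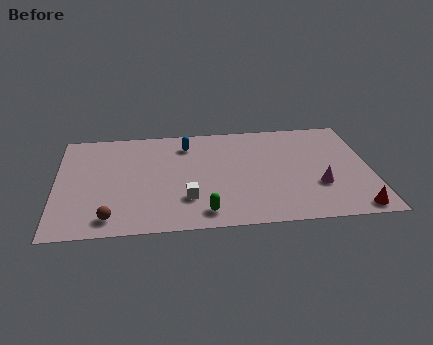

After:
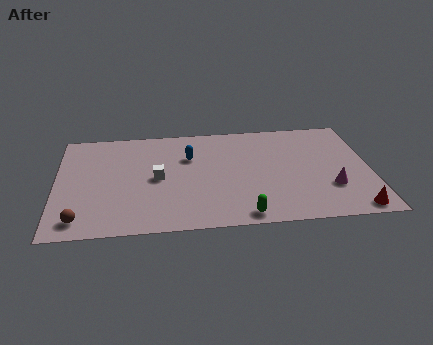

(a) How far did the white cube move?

2.4

From (6.3, 2.5) to (4.9, 4.4), the white cube covered √(1.4² + 1.9²) ≈ 2.4 units.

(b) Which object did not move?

the red cone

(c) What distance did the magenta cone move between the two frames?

0.6

From (12.7, 3.0) to (13.3, 2.8), the magenta cone covered √(0.6² + 0.2²) ≈ 0.6 units.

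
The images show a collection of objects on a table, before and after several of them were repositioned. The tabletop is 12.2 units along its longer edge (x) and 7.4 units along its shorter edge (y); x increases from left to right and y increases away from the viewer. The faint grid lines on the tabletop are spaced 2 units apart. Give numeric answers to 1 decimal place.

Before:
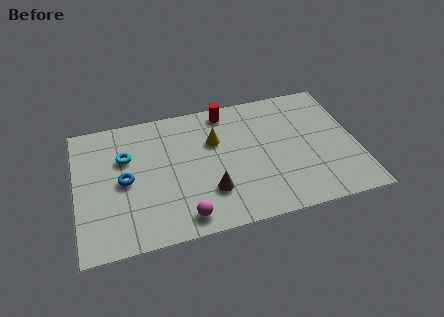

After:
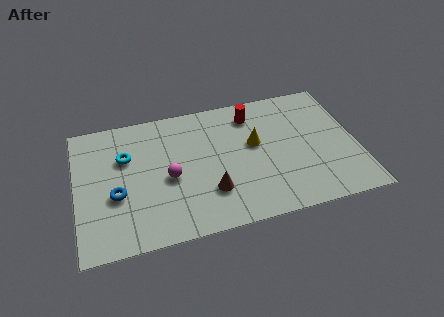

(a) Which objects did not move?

the cyan torus and the brown cone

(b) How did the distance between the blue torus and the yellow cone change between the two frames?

+2.1

Before: roughly 4.2 units apart; after: 6.3. That's 2.1 units further apart.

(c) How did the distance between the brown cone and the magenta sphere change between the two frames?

+0.5

The distance was about 1.6 in the first image and 2.1 in the second, so they moved 0.5 units further apart.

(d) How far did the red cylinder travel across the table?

1.2

The red cylinder was near (6.7, 6.5) before and (7.8, 6.0) after, so it travelled √(1.1² + 0.5²) ≈ 1.2 units.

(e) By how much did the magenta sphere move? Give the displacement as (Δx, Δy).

(-0.5, 2.3)

The magenta sphere was at about (4.5, 1.0) and moved to about (4.0, 3.3).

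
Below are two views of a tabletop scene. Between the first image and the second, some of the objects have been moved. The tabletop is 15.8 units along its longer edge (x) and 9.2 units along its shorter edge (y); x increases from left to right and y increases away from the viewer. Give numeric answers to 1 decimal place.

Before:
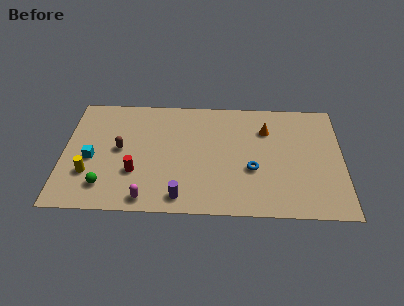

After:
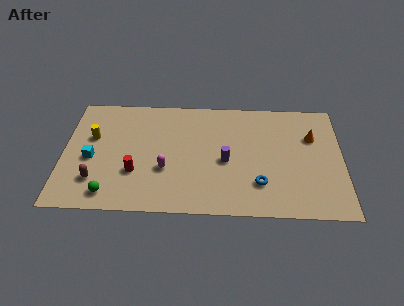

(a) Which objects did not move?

the cyan cube and the red cylinder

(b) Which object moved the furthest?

the purple cylinder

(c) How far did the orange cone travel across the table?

2.6

The orange cone was near (11.5, 6.7) before and (14.1, 6.2) after, so it travelled √(2.6² + 0.5²) ≈ 2.6 units.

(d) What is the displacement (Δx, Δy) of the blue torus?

(0.4, -1.1)

From the two frames, the blue torus sits at roughly (10.7, 3.5) before and (11.1, 2.4) after.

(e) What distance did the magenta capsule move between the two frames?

2.5

From (4.8, 1.0) to (5.8, 3.3), the magenta capsule covered √(1.0² + 2.3²) ≈ 2.5 units.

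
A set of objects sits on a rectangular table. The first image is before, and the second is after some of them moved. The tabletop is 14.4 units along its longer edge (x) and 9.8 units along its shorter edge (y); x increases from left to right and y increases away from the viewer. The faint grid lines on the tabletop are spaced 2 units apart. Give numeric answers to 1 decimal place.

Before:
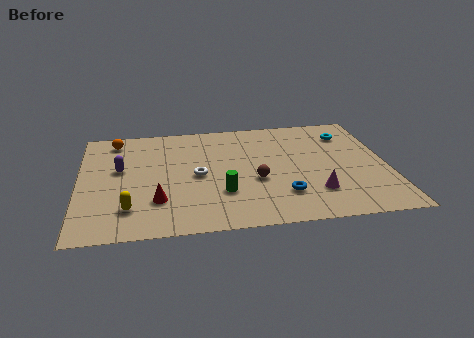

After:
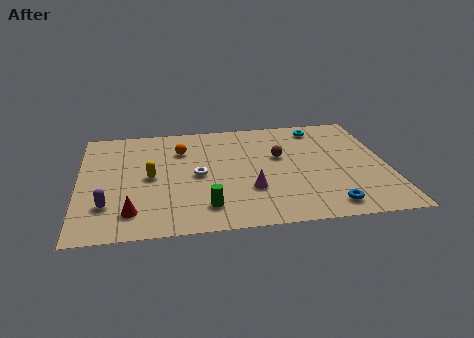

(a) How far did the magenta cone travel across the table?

3.1

The magenta cone was near (10.9, 2.5) before and (7.9, 3.1) after, so it travelled √(3.0² + 0.6²) ≈ 3.1 units.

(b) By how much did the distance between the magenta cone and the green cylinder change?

-1.9

They were about 4.3 units apart before and 2.4 after — 1.9 units closer together.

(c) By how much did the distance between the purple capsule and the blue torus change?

+2.0

They were about 8.2 units apart before and 10.2 after — 2.0 units further apart.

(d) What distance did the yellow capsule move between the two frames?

2.8

The yellow capsule was near (2.3, 2.2) before and (3.3, 4.8) after, so it travelled √(1.0² + 2.6²) ≈ 2.8 units.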